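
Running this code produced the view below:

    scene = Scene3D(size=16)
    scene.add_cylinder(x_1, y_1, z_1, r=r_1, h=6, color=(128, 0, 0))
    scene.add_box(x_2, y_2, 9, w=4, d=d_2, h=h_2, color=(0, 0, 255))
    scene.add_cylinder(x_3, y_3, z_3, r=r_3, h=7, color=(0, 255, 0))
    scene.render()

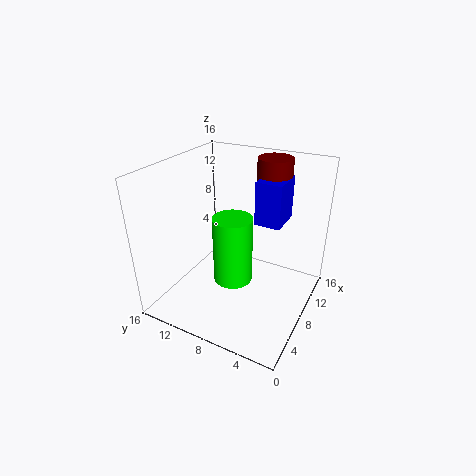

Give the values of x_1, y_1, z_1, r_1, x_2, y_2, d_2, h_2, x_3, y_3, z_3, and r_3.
x_1 = 13
y_1 = 6
z_1 = 10
r_1 = 2
x_2 = 10
y_2 = 4
d_2 = 3
h_2 = 5
x_3 = 5
y_3 = 7
z_3 = 5
r_3 = 2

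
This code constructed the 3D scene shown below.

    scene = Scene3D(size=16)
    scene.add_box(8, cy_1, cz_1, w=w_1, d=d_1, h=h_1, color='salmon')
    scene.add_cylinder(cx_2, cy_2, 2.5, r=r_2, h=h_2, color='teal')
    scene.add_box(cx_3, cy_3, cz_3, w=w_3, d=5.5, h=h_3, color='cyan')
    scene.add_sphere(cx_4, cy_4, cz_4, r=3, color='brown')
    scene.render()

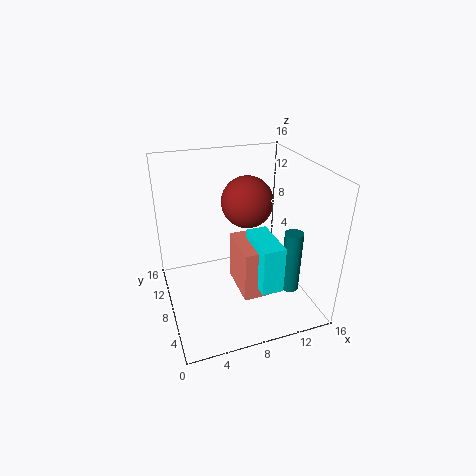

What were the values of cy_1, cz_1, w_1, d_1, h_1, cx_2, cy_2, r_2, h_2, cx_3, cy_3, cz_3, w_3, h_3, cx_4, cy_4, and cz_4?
cy_1 = 5.5, cz_1 = 1, w_1 = 3, d_1 = 5.5, h_1 = 6, cx_2 = 13, cy_2 = 4.5, r_2 = 1, h_2 = 7, cx_3 = 9.5, cy_3 = 4, cz_3 = 2.5, w_3 = 2.5, h_3 = 5.5, cx_4 = 10, cy_4 = 10.5, cz_4 = 11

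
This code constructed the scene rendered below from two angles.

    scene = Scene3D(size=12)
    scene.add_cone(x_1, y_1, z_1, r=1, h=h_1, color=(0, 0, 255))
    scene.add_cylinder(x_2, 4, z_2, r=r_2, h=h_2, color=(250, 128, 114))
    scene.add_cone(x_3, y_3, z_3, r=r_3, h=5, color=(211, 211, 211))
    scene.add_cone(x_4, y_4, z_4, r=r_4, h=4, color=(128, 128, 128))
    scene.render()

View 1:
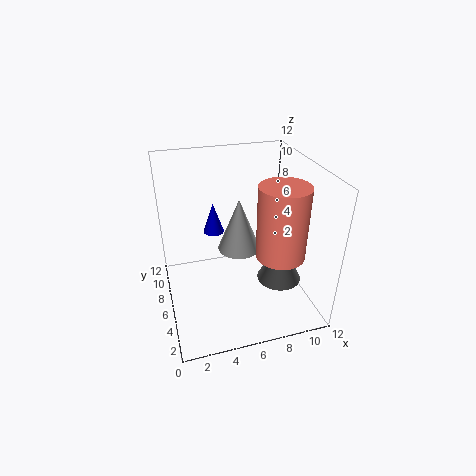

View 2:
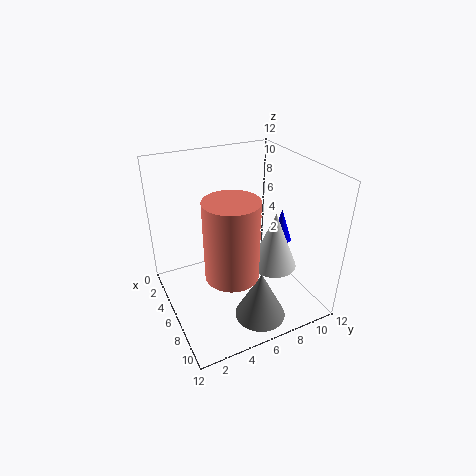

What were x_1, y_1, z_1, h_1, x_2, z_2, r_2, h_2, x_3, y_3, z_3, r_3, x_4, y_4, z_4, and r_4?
x_1 = 5; y_1 = 11; z_1 = 4; h_1 = 3; x_2 = 9; z_2 = 5; r_2 = 2; h_2 = 6; x_3 = 7; y_3 = 9; z_3 = 3; r_3 = 2; x_4 = 10; y_4 = 6; z_4 = 1; r_4 = 2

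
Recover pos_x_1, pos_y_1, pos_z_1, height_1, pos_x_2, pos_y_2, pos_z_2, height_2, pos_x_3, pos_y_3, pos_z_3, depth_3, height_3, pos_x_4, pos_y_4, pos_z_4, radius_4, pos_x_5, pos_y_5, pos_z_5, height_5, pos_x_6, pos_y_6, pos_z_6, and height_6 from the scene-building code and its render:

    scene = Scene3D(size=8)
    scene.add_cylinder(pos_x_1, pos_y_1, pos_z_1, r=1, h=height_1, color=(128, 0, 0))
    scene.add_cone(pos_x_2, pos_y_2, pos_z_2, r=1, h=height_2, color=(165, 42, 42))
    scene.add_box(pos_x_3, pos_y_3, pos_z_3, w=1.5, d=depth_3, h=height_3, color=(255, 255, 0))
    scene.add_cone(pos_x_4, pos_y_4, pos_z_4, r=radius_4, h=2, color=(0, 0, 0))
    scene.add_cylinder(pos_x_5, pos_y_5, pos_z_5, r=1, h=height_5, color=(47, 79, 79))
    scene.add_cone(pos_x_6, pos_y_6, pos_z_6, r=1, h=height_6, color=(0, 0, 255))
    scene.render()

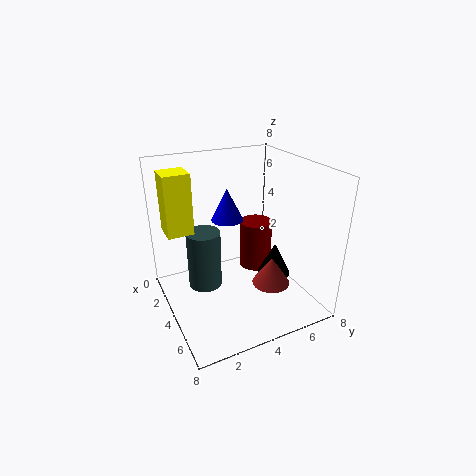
pos_x_1 = 2.5; pos_y_1 = 6; pos_z_1 = 1; height_1 = 3; pos_x_2 = 6; pos_y_2 = 5; pos_z_2 = 2; height_2 = 1.5; pos_x_3 = 1; pos_y_3 = 0.5; pos_z_3 = 4; depth_3 = 1.5; height_3 = 3.5; pos_x_4 = 4; pos_y_4 = 6.5; pos_z_4 = 1; radius_4 = 1; pos_x_5 = 2.5; pos_y_5 = 2.5; pos_z_5 = 0.5; height_5 = 3.5; pos_x_6 = 1.5; pos_y_6 = 4.5; pos_z_6 = 4; height_6 = 2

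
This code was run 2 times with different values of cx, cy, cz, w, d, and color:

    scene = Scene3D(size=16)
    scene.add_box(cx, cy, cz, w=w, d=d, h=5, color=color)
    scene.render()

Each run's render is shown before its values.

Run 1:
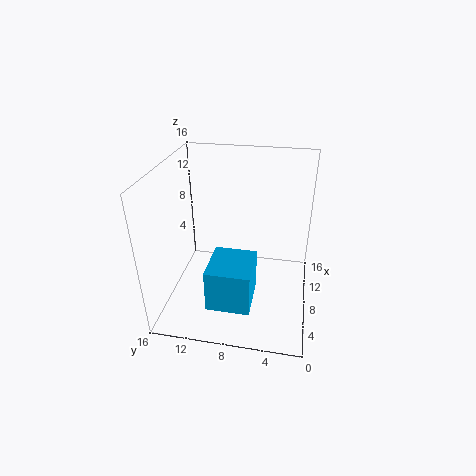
cx = 4
cy = 6
cz = 0.5
w = 5.5
d = 5
color = 'deepskyblue'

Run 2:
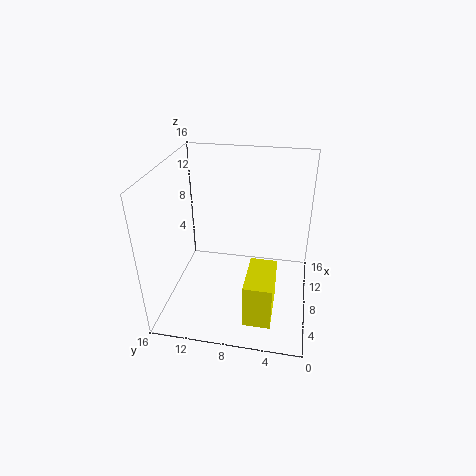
cx = 2.5
cy = 3.5
cz = 0.5
w = 5.5
d = 3
color = 'yellow'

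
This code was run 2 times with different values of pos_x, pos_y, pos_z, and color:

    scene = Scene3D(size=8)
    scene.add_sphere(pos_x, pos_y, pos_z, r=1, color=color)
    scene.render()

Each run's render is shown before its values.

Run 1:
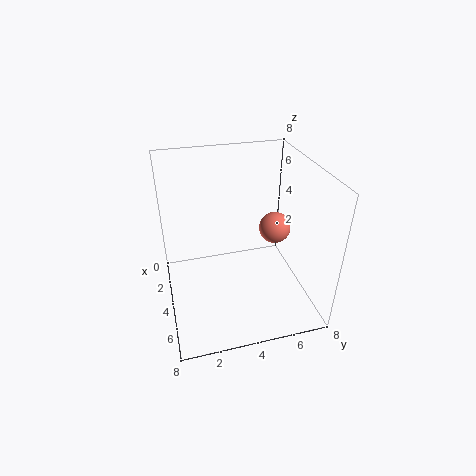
pos_x = 2; pos_y = 7; pos_z = 3; color = 'salmon'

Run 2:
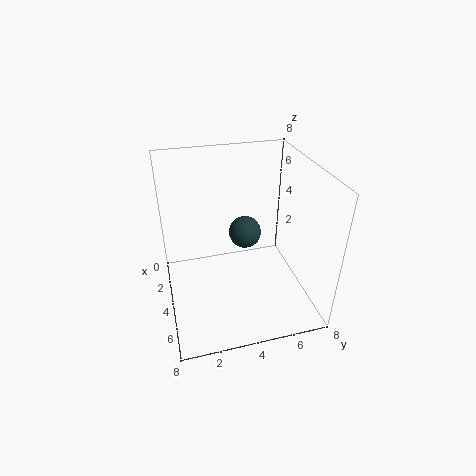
pos_x = 2; pos_y = 5; pos_z = 3; color = 'darkslategray'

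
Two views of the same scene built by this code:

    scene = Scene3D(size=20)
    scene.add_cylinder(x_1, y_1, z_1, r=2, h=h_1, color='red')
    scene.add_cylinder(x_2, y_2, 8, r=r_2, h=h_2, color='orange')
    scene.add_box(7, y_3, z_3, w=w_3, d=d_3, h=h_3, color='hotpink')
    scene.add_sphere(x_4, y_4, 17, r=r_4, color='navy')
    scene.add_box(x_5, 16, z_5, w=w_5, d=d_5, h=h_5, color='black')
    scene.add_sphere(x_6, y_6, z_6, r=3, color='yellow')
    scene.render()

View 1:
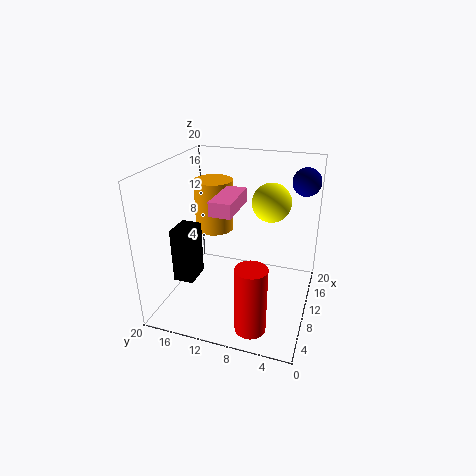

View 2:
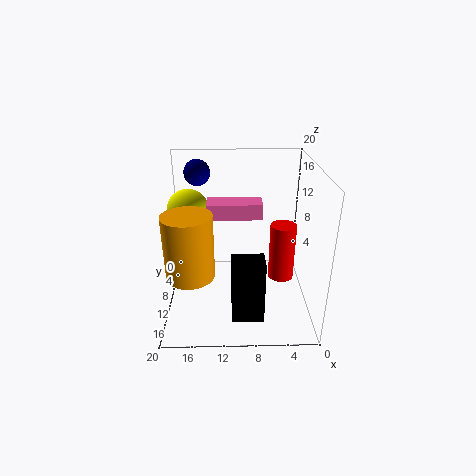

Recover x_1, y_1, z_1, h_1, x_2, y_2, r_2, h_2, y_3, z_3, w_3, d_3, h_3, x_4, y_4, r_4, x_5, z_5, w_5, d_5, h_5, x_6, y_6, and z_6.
x_1 = 3; y_1 = 6; z_1 = 1; h_1 = 9; x_2 = 16; y_2 = 16; r_2 = 3; h_2 = 8; y_3 = 10; z_3 = 14; w_3 = 7; d_3 = 3; h_3 = 2; x_4 = 16; y_4 = 2; r_4 = 2; x_5 = 7; z_5 = 3; w_5 = 4; d_5 = 3; h_5 = 8; x_6 = 17; y_6 = 7; z_6 = 13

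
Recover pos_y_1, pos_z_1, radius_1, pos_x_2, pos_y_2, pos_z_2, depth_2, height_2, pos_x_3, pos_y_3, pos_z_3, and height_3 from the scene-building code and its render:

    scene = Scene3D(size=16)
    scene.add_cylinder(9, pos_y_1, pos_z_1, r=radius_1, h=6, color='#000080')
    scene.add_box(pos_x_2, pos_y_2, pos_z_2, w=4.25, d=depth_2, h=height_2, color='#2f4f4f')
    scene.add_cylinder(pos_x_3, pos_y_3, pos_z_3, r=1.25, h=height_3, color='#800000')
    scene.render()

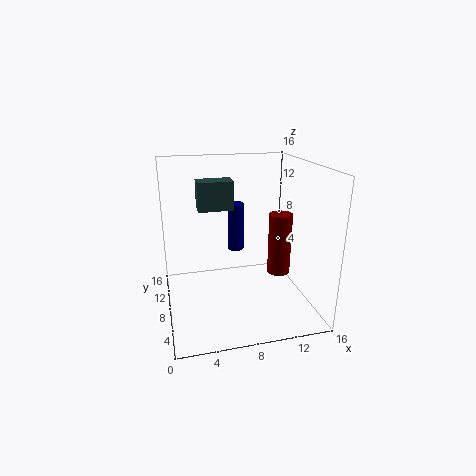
pos_y_1 = 13, pos_z_1 = 4.5, radius_1 = 1, pos_x_2 = 4.25, pos_y_2 = 11.75, pos_z_2 = 10, depth_2 = 2.5, height_2 = 3.5, pos_x_3 = 12.25, pos_y_3 = 6.25, pos_z_3 = 4.25, height_3 = 6.75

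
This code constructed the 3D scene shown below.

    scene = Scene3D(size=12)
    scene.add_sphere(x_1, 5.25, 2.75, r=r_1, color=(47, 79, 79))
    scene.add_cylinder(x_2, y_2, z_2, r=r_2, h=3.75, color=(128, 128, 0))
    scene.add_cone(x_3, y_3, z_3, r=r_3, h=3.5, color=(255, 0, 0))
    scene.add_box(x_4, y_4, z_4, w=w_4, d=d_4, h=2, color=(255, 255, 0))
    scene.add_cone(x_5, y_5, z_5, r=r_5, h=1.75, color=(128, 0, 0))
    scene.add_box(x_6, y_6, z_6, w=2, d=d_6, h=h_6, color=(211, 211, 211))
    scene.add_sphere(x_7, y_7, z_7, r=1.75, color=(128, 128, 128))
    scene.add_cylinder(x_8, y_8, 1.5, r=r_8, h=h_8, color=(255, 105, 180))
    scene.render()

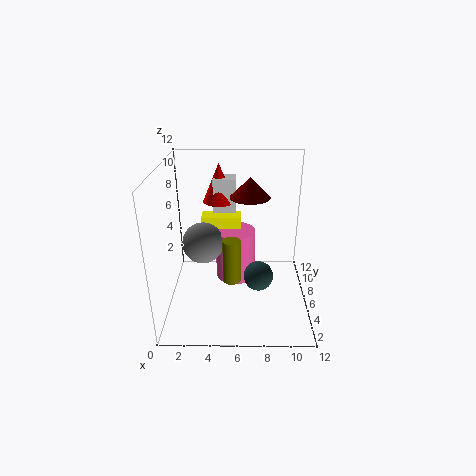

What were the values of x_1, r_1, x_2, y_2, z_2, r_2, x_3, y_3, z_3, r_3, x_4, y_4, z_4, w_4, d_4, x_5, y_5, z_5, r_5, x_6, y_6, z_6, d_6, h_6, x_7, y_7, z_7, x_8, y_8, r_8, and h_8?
x_1 = 7.75, r_1 = 1.25, x_2 = 5.5, y_2 = 5, z_2 = 2.5, r_2 = 0.75, x_3 = 4.25, y_3 = 10, z_3 = 7.75, r_3 = 1.5, x_4 = 2.75, y_4 = 7.75, z_4 = 5, w_4 = 3.5, d_4 = 1.75, x_5 = 7, y_5 = 8.25, z_5 = 8.75, r_5 = 1.75, x_6 = 3.75, y_6 = 9, z_6 = 4.75, d_6 = 2, h_6 = 5.25, x_7 = 3, y_7 = 6.5, z_7 = 5.25, x_8 = 5.75, y_8 = 7.5, r_8 = 1.75, h_8 = 4.5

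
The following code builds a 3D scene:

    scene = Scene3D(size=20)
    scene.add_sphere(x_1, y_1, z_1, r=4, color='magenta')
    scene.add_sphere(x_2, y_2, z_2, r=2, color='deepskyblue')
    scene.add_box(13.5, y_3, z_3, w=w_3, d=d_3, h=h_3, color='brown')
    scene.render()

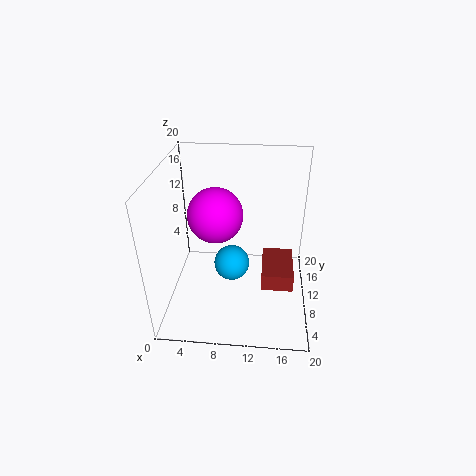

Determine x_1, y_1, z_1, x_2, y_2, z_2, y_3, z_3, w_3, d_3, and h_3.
x_1 = 6.5; y_1 = 12.5; z_1 = 12; x_2 = 10; y_2 = 2.5; z_2 = 11.5; y_3 = 7.5; z_3 = 3; w_3 = 4.5; d_3 = 7; h_3 = 2.5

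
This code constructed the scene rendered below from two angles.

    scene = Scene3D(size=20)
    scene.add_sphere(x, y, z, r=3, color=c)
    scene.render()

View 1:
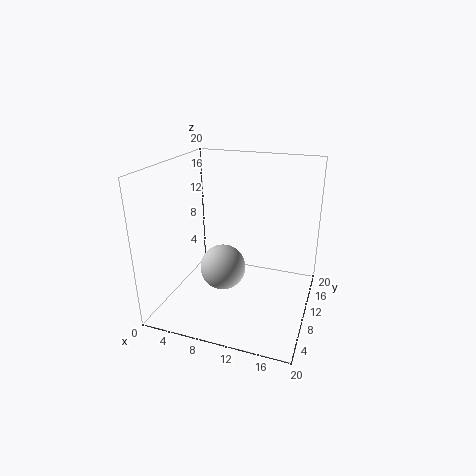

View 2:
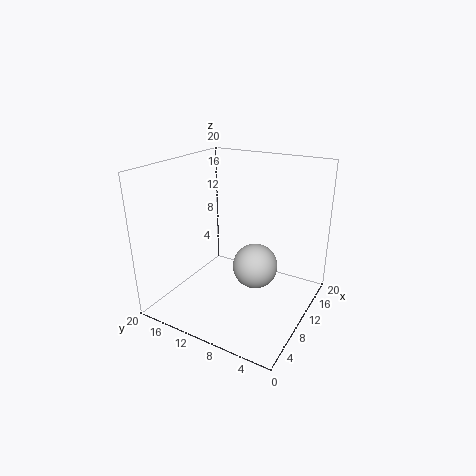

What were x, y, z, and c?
x = 9, y = 6.75, z = 7, c = 'lightgray'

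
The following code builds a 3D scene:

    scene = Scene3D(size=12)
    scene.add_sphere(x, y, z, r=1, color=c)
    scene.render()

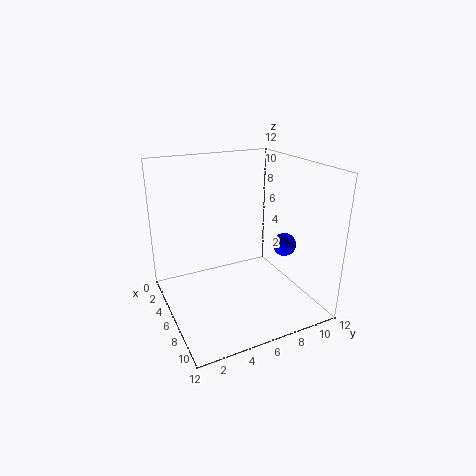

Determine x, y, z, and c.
x = 7, y = 10, z = 5, c = 'blue'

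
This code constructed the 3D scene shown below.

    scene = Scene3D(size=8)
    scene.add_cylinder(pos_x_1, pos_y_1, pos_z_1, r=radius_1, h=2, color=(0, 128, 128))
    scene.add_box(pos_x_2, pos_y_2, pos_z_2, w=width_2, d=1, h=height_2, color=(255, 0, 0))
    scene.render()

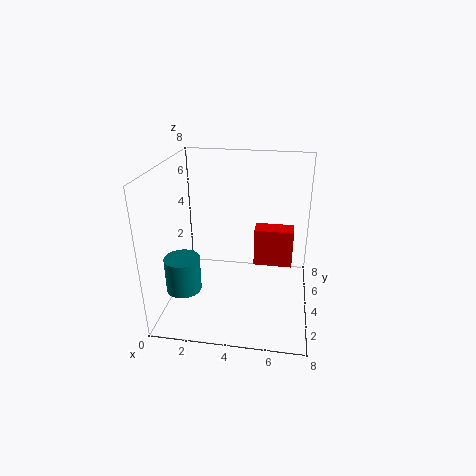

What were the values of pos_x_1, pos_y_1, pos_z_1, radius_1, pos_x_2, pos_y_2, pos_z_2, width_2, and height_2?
pos_x_1 = 1
pos_y_1 = 3
pos_z_1 = 1
radius_1 = 1
pos_x_2 = 5
pos_y_2 = 3
pos_z_2 = 3
width_2 = 2
height_2 = 2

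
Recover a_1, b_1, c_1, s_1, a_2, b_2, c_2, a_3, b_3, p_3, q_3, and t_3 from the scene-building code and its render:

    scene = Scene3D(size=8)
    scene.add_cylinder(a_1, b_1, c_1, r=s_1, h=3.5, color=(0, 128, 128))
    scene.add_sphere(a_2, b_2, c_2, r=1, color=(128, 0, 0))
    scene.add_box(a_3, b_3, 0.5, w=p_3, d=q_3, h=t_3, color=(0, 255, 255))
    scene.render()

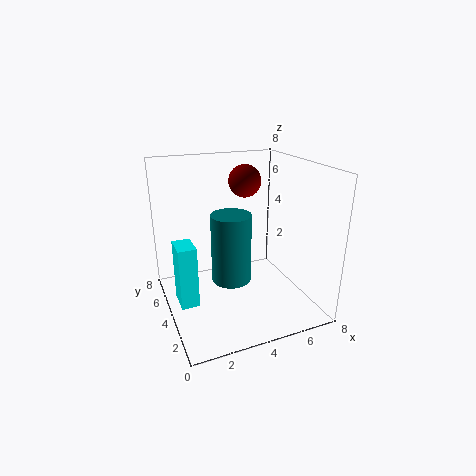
a_1 = 3
b_1 = 2.5
c_1 = 2.5
s_1 = 1
a_2 = 5.5
b_2 = 6.5
c_2 = 6.5
a_3 = 0.5
b_3 = 3.5
p_3 = 1
q_3 = 1.5
t_3 = 3.5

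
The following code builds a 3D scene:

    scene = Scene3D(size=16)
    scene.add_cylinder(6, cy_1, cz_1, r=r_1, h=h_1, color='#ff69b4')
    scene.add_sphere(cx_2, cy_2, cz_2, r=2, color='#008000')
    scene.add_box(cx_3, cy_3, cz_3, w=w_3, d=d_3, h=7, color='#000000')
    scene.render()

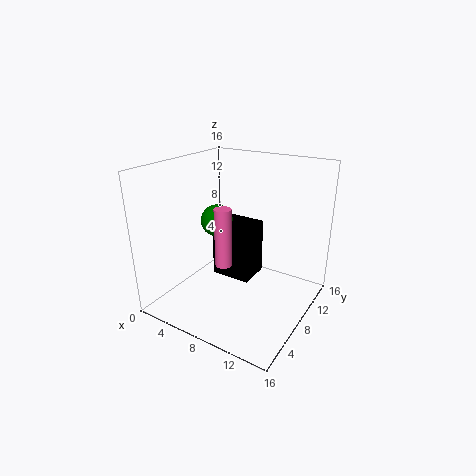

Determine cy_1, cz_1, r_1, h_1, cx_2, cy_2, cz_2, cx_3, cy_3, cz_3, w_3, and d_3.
cy_1 = 8; cz_1 = 4; r_1 = 1; h_1 = 7; cx_2 = 3; cy_2 = 11; cz_2 = 8; cx_3 = 3; cy_3 = 10; cz_3 = 1; w_3 = 5; d_3 = 4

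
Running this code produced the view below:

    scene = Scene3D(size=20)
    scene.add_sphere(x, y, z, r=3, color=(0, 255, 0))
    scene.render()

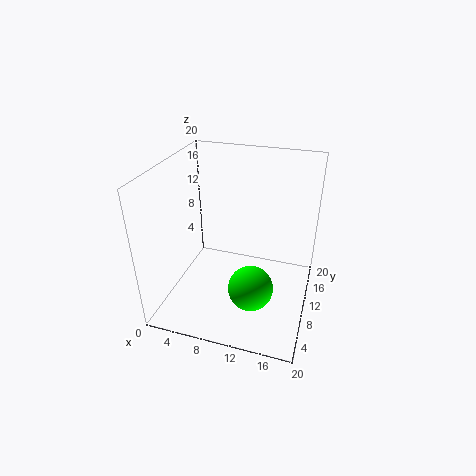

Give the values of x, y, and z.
x = 13; y = 6; z = 5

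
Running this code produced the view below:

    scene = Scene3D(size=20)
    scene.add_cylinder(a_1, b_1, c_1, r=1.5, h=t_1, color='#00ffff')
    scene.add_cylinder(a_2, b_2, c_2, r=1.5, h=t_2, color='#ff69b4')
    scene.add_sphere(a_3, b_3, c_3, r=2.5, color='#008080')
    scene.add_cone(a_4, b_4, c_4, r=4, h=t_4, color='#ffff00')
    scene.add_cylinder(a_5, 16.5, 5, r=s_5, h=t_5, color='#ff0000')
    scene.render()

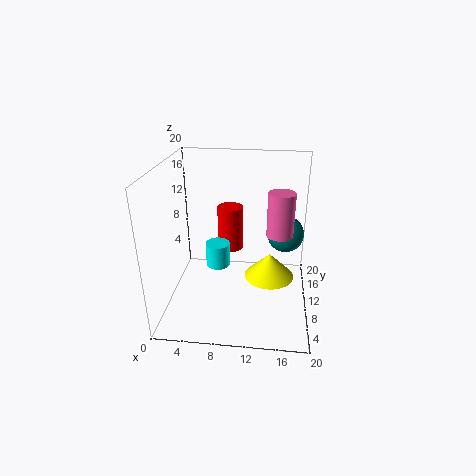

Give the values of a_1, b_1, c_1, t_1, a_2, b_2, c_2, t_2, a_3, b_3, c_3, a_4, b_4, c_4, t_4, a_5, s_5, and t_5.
a_1 = 8
b_1 = 5.5
c_1 = 8.5
t_1 = 3
a_2 = 15.5
b_2 = 3.5
c_2 = 14
t_2 = 5
a_3 = 16.5
b_3 = 11
c_3 = 10.5
a_4 = 14.5
b_4 = 15.5
c_4 = 0.5
t_4 = 4
a_5 = 8
s_5 = 2
t_5 = 7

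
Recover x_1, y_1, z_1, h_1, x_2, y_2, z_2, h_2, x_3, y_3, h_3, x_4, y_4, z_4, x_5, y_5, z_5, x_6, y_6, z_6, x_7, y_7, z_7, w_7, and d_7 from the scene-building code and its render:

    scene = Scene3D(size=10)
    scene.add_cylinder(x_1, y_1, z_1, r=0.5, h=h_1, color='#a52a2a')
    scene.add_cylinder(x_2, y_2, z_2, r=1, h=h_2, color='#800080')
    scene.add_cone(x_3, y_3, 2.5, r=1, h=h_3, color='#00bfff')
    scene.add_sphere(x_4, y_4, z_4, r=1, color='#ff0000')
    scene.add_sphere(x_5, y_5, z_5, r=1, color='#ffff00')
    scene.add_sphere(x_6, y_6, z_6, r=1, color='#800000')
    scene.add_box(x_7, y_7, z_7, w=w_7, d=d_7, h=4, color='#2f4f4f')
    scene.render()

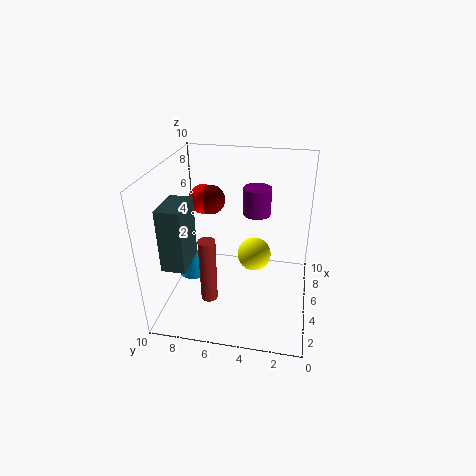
x_1 = 1; y_1 = 6; z_1 = 3; h_1 = 4; x_2 = 7; y_2 = 4; z_2 = 6; h_2 = 2; x_3 = 4; y_3 = 8; h_3 = 2.5; x_4 = 5.5; y_4 = 7.5; z_4 = 7.5; x_5 = 2.5; y_5 = 3.5; z_5 = 5.5; x_6 = 5.5; y_6 = 7; z_6 = 7.5; x_7 = 1; y_7 = 7.5; z_7 = 4.5; w_7 = 2.5; d_7 = 1.5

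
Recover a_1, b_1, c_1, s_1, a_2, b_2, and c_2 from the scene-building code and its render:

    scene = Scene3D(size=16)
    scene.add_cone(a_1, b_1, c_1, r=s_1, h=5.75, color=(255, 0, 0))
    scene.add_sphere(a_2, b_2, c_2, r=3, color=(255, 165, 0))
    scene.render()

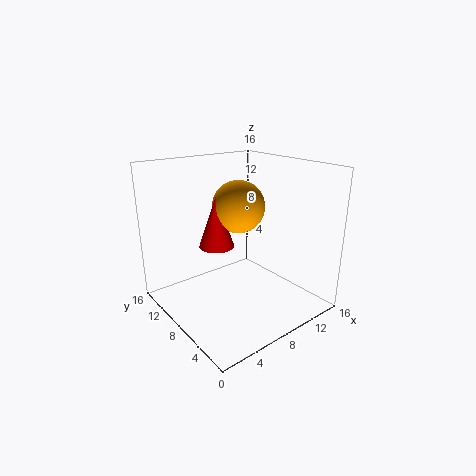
a_1 = 6.5, b_1 = 10, c_1 = 6.75, s_1 = 2, a_2 = 9.25, b_2 = 9.5, c_2 = 11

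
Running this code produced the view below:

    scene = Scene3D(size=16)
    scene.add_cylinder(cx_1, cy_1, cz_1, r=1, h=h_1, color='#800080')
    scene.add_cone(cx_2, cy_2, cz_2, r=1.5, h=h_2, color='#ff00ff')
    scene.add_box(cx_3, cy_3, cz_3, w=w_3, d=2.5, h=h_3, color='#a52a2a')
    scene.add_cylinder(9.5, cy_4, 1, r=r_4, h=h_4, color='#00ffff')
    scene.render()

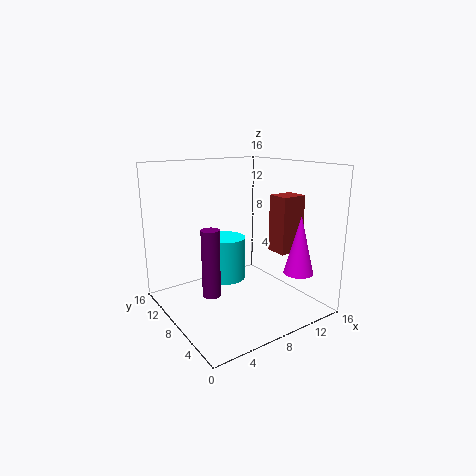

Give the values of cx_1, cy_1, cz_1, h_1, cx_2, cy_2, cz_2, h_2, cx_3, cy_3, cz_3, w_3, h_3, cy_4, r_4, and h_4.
cx_1 = 4.5
cy_1 = 8
cz_1 = 2
h_1 = 7.5
cx_2 = 11
cy_2 = 1.5
cz_2 = 5.5
h_2 = 6
cx_3 = 12
cy_3 = 5
cz_3 = 6
w_3 = 3
h_3 = 6.5
cy_4 = 13
r_4 = 2.5
h_4 = 5.5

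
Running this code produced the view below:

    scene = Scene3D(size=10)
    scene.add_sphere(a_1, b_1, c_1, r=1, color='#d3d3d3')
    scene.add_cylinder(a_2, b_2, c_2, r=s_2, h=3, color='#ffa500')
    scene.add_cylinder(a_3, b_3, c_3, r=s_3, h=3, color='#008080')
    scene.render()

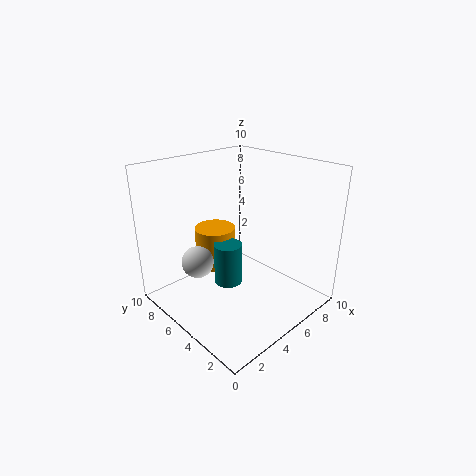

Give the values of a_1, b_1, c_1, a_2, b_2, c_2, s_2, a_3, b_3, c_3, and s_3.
a_1 = 1.5; b_1 = 5; c_1 = 4.5; a_2 = 5; b_2 = 7.5; c_2 = 2; s_2 = 1.5; a_3 = 4.5; b_3 = 5.5; c_3 = 1.5; s_3 = 1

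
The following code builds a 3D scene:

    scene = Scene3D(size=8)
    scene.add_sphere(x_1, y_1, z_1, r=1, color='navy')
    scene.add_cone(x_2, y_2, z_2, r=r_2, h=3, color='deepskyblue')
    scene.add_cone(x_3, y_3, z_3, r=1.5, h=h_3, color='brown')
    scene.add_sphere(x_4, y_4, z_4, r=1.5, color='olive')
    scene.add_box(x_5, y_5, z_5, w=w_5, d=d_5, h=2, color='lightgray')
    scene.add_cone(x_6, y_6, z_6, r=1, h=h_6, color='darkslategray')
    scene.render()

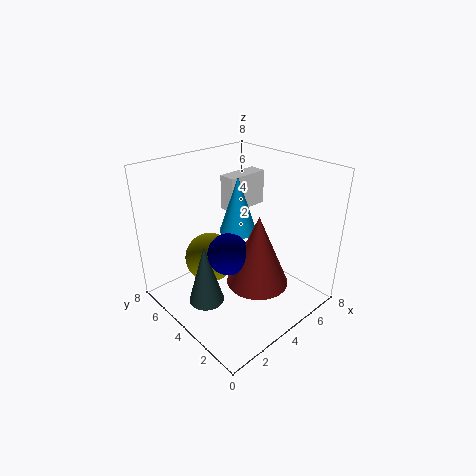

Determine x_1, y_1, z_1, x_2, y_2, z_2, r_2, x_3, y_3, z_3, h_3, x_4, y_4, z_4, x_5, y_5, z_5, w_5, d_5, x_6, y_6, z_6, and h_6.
x_1 = 2; y_1 = 2.5; z_1 = 4.5; x_2 = 4; y_2 = 4; z_2 = 4.5; r_2 = 1; x_3 = 3; y_3 = 1.5; z_3 = 3; h_3 = 3.5; x_4 = 3.5; y_4 = 6; z_4 = 2; x_5 = 4.5; y_5 = 5; z_5 = 5; w_5 = 2.5; d_5 = 1; x_6 = 2; y_6 = 4.5; z_6 = 0.5; h_6 = 3.5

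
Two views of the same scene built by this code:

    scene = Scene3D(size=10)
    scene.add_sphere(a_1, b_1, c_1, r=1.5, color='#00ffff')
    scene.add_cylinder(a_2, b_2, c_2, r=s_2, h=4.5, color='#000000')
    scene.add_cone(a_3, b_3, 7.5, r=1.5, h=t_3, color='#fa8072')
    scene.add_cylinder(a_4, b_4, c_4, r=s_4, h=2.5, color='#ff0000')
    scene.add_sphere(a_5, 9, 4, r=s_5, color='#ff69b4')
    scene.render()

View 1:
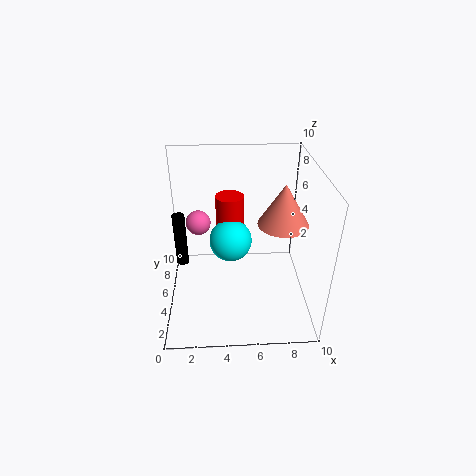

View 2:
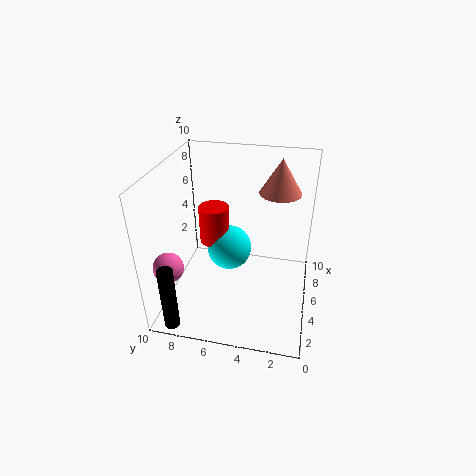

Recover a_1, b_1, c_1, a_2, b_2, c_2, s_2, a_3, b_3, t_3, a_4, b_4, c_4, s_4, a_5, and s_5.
a_1 = 4.5, b_1 = 5.5, c_1 = 4.5, a_2 = 0.5, b_2 = 8.5, c_2 = 0.5, s_2 = 0.5, a_3 = 7.5, b_3 = 2.5, t_3 = 2.5, a_4 = 4.5, b_4 = 6.5, c_4 = 5, s_4 = 1, a_5 = 2, s_5 = 1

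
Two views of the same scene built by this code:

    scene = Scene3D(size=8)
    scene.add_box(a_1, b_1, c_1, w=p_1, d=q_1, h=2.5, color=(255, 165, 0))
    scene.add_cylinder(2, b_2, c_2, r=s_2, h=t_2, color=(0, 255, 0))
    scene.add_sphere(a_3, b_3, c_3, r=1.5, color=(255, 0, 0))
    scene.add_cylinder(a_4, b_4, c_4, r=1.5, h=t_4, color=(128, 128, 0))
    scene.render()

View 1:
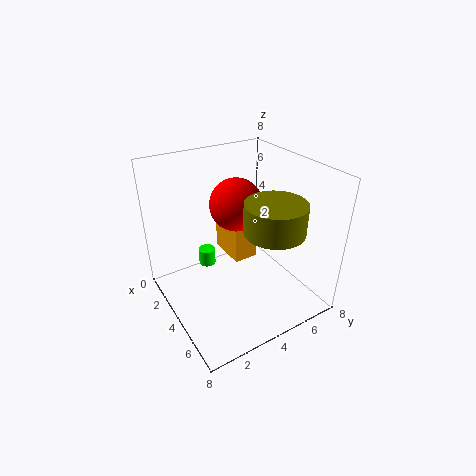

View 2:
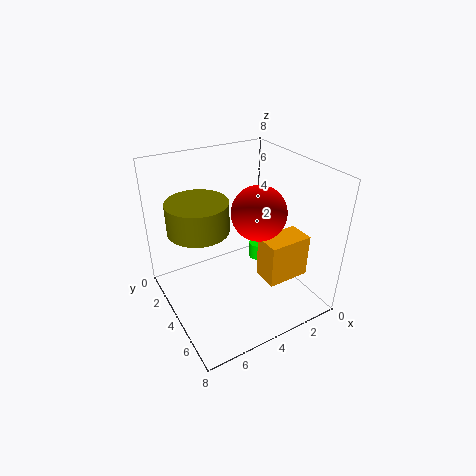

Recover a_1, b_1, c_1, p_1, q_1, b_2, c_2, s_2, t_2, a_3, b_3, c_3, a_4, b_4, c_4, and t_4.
a_1 = 0.5, b_1 = 4.5, c_1 = 1.5, p_1 = 2.5, q_1 = 1.5, b_2 = 3, c_2 = 1.5, s_2 = 0.5, t_2 = 1, a_3 = 3, b_3 = 4.5, c_3 = 5.5, a_4 = 6.5, b_4 = 4.5, c_4 = 5.5, t_4 = 1.5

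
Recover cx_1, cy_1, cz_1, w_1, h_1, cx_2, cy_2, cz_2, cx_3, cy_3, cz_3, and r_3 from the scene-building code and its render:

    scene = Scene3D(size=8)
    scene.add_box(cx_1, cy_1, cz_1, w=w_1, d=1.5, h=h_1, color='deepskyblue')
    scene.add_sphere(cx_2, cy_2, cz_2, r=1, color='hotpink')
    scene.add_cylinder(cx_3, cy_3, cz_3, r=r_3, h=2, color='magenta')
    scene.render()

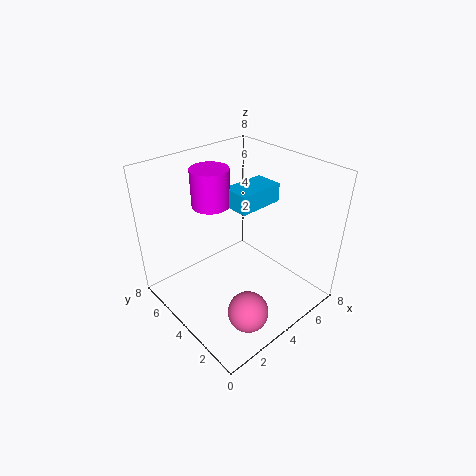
cx_1 = 3.5; cy_1 = 3; cz_1 = 6; w_1 = 2.5; h_1 = 1; cx_2 = 2; cy_2 = 1; cz_2 = 2; cx_3 = 3; cy_3 = 5; cz_3 = 6; r_3 = 1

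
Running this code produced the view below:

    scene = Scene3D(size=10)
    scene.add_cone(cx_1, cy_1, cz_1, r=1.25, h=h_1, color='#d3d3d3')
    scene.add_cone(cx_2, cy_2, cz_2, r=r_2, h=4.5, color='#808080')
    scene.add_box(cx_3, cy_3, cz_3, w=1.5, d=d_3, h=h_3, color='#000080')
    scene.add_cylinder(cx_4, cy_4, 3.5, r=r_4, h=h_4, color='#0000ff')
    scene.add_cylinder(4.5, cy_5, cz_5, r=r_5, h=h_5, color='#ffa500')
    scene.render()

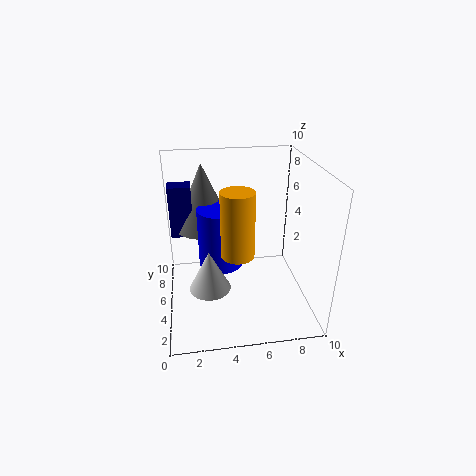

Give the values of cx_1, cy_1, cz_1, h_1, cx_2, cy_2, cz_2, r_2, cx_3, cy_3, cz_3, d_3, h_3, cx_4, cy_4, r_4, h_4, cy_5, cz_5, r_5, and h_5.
cx_1 = 2.75
cy_1 = 1.75
cz_1 = 3.5
h_1 = 2.5
cx_2 = 2.75
cy_2 = 6.25
cz_2 = 5.5
r_2 = 2
cx_3 = 0.5
cy_3 = 5.25
cz_3 = 5.25
d_3 = 1.25
h_3 = 3.5
cx_4 = 3.75
cy_4 = 4.5
r_4 = 1.5
h_4 = 4
cy_5 = 2
cz_5 = 5.5
r_5 = 1
h_5 = 4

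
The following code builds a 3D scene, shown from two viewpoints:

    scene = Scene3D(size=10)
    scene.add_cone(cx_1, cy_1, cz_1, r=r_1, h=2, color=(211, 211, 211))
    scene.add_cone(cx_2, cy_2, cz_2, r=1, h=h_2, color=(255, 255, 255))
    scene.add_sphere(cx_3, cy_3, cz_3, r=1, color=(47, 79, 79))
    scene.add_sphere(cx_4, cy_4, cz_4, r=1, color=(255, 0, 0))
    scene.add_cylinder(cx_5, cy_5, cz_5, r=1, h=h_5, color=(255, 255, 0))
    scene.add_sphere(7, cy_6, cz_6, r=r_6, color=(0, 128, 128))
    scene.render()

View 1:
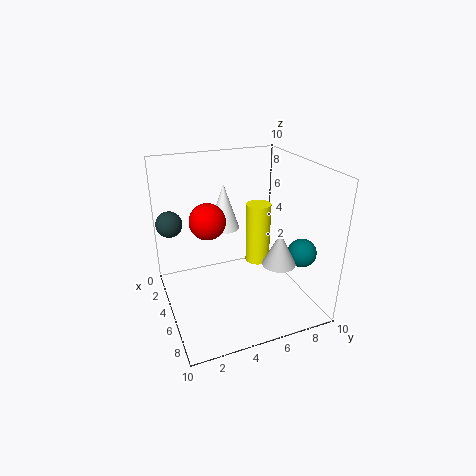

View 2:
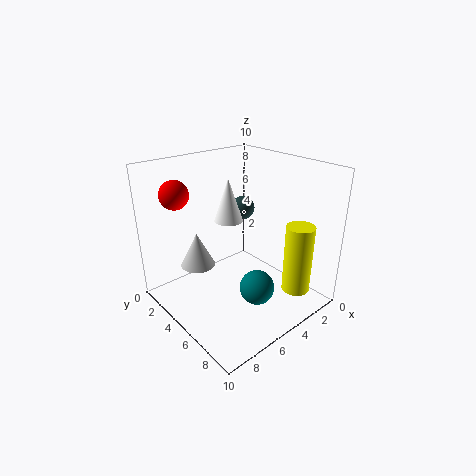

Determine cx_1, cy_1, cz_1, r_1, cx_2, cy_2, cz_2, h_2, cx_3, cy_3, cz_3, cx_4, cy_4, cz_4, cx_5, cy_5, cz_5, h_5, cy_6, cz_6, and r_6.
cx_1 = 9; cy_1 = 6; cz_1 = 5; r_1 = 1; cx_2 = 5; cy_2 = 4; cz_2 = 6; h_2 = 3; cx_3 = 1; cy_3 = 1; cz_3 = 5; cx_4 = 8; cy_4 = 2; cz_4 = 8; cx_5 = 2; cy_5 = 8; cz_5 = 1; h_5 = 5; cy_6 = 9; cz_6 = 4; r_6 = 1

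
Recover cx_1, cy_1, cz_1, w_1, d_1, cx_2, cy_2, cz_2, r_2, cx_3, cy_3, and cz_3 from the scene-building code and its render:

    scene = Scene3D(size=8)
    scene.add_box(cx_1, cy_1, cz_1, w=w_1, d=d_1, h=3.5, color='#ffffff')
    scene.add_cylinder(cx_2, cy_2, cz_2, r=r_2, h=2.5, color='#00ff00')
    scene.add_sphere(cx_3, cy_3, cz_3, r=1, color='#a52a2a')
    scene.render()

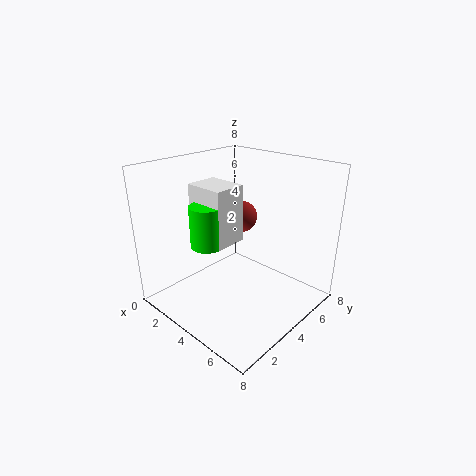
cx_1 = 0.5
cy_1 = 3.5
cz_1 = 3
w_1 = 2.5
d_1 = 2
cx_2 = 2
cy_2 = 3.5
cz_2 = 3
r_2 = 1
cx_3 = 2
cy_3 = 6.5
cz_3 = 4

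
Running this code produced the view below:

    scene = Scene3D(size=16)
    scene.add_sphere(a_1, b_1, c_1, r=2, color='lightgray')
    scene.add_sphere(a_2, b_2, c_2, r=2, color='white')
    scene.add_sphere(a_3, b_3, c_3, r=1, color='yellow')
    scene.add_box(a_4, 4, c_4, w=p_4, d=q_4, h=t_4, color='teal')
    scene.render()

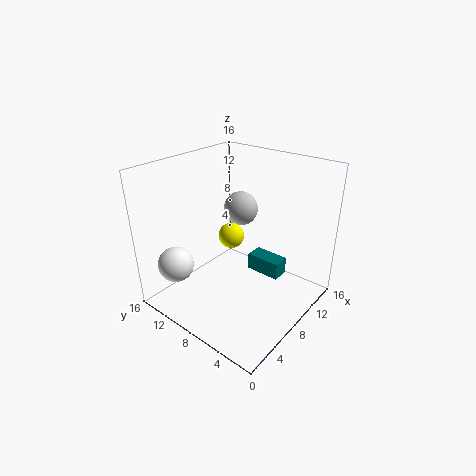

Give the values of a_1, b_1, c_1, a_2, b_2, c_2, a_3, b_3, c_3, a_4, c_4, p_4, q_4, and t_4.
a_1 = 11
b_1 = 10
c_1 = 10
a_2 = 3
b_2 = 13
c_2 = 5
a_3 = 1
b_3 = 3
c_3 = 13
a_4 = 10
c_4 = 3
p_4 = 2
q_4 = 4
t_4 = 2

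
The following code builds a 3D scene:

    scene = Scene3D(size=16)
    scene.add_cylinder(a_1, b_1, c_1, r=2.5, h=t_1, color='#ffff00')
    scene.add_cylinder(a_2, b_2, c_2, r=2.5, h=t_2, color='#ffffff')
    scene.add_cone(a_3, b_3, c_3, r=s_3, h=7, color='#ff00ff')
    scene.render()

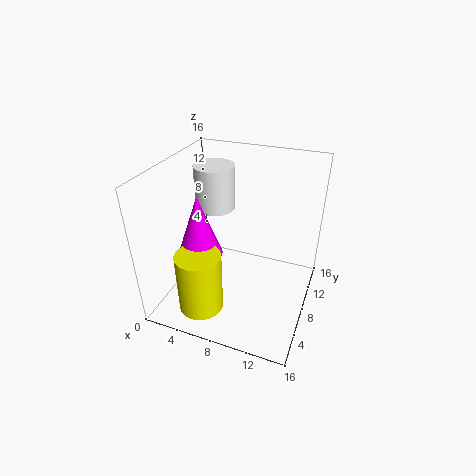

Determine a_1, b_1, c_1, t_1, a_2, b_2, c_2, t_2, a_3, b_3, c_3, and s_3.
a_1 = 5; b_1 = 4; c_1 = 0.5; t_1 = 7; a_2 = 3; b_2 = 13; c_2 = 8.5; t_2 = 5.5; a_3 = 4; b_3 = 6.5; c_3 = 6; s_3 = 2.5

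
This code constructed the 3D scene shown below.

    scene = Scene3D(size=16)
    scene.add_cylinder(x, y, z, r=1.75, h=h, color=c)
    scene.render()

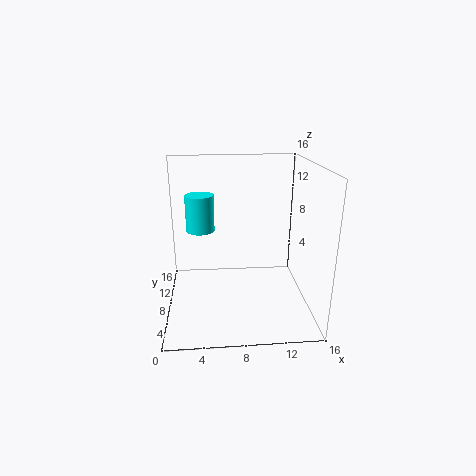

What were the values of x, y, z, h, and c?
x = 3.75
y = 12.75
z = 7.25
h = 4.5
c = 'cyan'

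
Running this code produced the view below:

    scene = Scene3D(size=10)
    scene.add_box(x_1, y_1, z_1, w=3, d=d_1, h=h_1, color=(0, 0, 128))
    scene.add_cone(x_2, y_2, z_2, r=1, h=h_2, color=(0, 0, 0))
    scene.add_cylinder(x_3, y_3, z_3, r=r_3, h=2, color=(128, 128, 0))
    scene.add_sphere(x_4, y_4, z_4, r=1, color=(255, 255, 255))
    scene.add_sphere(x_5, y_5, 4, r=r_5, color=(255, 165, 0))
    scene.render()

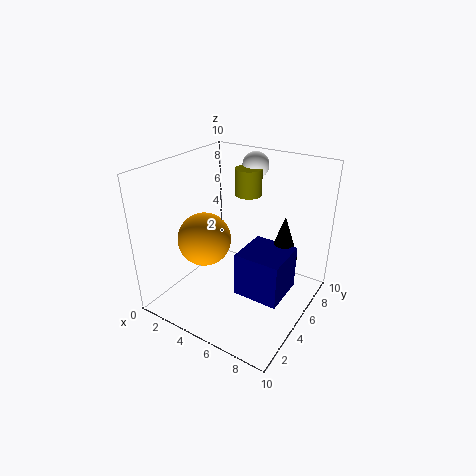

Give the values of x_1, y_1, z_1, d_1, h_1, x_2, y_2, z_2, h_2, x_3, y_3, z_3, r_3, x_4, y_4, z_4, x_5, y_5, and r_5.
x_1 = 6, y_1 = 3, z_1 = 2, d_1 = 3, h_1 = 3, x_2 = 8, y_2 = 6, z_2 = 4, h_2 = 3, x_3 = 4, y_3 = 8, z_3 = 7, r_3 = 1, x_4 = 4, y_4 = 9, z_4 = 9, x_5 = 2, y_5 = 5, r_5 = 2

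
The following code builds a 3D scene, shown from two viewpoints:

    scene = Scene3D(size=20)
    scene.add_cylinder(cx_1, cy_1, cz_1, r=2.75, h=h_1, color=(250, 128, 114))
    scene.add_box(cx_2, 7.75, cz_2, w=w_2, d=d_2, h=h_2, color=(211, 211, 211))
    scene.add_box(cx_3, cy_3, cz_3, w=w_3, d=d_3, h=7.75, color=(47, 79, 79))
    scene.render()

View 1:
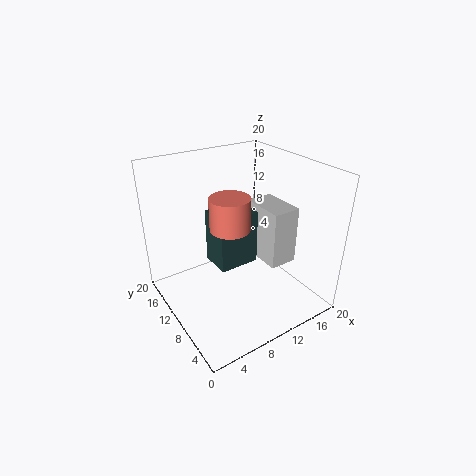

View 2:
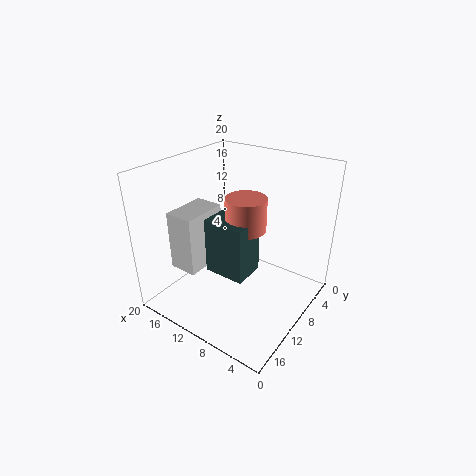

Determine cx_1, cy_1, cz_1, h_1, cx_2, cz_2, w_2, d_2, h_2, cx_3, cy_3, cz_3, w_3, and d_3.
cx_1 = 8.75, cy_1 = 10, cz_1 = 11.75, h_1 = 4.5, cx_2 = 14.75, cz_2 = 4.25, w_2 = 4.25, d_2 = 6.75, h_2 = 8.75, cx_3 = 7, cy_3 = 9.25, cz_3 = 5.75, w_3 = 5.75, d_3 = 4.5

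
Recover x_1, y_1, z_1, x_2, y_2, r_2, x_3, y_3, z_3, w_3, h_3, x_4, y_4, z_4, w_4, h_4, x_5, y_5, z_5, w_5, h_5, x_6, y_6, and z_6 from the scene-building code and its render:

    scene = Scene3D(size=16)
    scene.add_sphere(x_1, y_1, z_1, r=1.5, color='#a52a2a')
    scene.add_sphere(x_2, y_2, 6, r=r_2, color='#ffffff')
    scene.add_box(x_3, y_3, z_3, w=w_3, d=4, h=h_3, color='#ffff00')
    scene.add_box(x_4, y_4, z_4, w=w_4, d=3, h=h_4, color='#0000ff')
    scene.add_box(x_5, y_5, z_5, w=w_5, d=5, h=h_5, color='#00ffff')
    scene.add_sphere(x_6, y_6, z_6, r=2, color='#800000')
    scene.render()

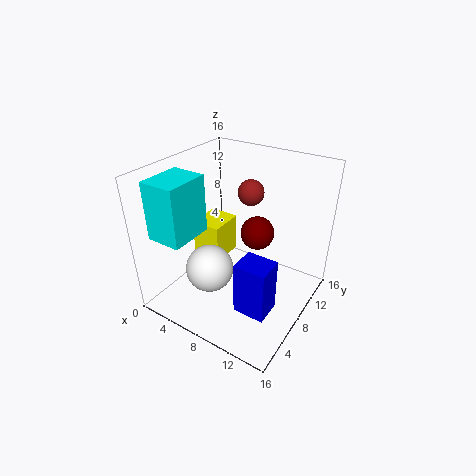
x_1 = 7.5; y_1 = 11.5; z_1 = 12; x_2 = 7; y_2 = 4; r_2 = 2.5; x_3 = 2; y_3 = 7.5; z_3 = 4; w_3 = 3.5; h_3 = 4.5; x_4 = 10; y_4 = 4; z_4 = 1.5; w_4 = 3.5; h_4 = 6; x_5 = 0.5; y_5 = 2; z_5 = 8.5; w_5 = 4; h_5 = 6.5; x_6 = 8.5; y_6 = 11.5; z_6 = 7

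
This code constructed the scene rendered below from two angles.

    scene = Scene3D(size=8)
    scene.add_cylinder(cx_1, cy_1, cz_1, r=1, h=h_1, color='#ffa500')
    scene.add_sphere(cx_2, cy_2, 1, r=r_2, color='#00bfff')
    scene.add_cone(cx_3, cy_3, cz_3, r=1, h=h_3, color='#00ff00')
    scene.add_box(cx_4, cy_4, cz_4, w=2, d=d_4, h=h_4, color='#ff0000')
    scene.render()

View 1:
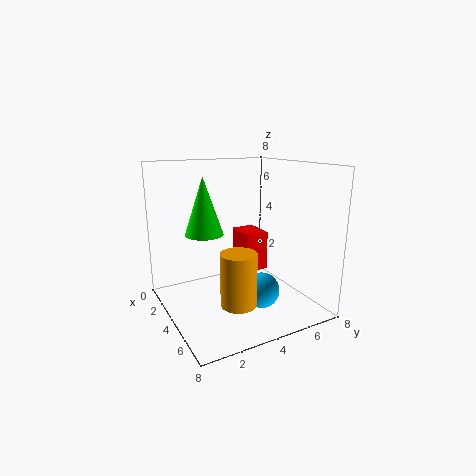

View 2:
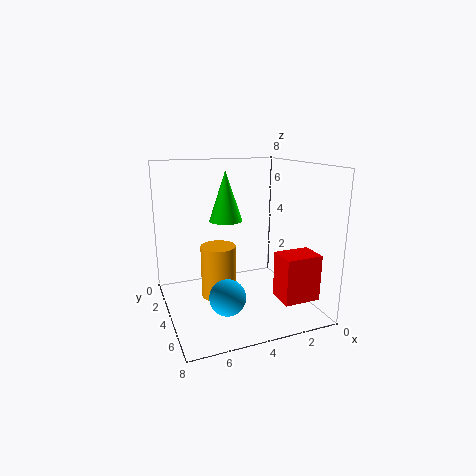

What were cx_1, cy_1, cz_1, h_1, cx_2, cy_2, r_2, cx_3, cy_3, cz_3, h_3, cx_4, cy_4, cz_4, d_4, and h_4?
cx_1 = 5; cy_1 = 3.5; cz_1 = 0.5; h_1 = 3; cx_2 = 5; cy_2 = 5; r_2 = 1; cx_3 = 4; cy_3 = 2; cz_3 = 4.5; h_3 = 3; cx_4 = 0.5; cy_4 = 5.5; cz_4 = 1; d_4 = 1.5; h_4 = 2.5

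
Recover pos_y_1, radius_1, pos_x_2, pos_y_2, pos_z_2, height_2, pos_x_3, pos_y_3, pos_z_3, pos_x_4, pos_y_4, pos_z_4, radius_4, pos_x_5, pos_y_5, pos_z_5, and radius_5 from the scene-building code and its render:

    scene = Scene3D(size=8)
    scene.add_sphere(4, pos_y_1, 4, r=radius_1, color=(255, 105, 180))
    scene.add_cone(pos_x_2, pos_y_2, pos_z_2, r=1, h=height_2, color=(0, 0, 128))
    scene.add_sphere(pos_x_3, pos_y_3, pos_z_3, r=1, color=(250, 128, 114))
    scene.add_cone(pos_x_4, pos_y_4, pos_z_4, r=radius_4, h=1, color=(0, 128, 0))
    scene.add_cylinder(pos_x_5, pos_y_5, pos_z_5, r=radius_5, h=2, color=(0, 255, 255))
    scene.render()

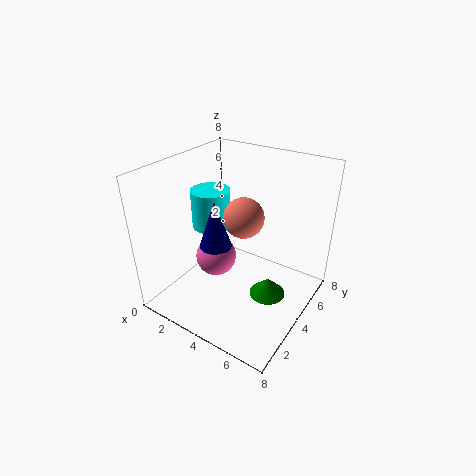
pos_y_1 = 2, radius_1 = 1, pos_x_2 = 4, pos_y_2 = 2, pos_z_2 = 4, height_2 = 3, pos_x_3 = 5, pos_y_3 = 3, pos_z_3 = 6, pos_x_4 = 6, pos_y_4 = 4, pos_z_4 = 1, radius_4 = 1, pos_x_5 = 3, pos_y_5 = 3, pos_z_5 = 5, radius_5 = 1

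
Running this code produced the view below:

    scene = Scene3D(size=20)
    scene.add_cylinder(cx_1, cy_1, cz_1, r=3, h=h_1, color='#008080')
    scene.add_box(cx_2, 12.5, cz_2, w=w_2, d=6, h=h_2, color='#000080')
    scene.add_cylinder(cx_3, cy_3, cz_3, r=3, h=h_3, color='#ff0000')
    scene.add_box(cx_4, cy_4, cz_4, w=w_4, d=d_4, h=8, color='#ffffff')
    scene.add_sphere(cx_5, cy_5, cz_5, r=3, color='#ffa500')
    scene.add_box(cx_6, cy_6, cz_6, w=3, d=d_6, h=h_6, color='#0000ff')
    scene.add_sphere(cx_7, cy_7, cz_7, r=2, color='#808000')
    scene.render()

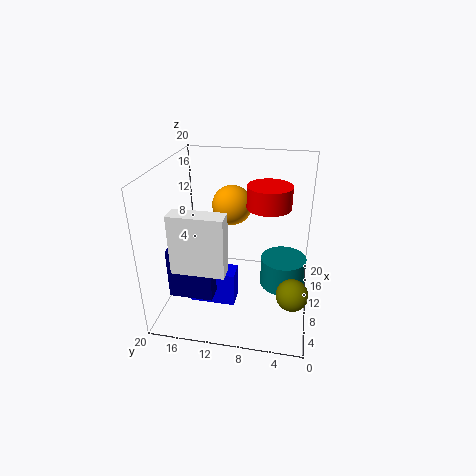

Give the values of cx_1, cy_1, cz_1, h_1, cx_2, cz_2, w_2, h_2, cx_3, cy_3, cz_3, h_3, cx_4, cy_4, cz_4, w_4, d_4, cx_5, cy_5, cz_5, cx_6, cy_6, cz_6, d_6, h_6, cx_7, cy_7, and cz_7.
cx_1 = 8.5, cy_1 = 3.5, cz_1 = 4.5, h_1 = 4, cx_2 = 4.5, cz_2 = 3, w_2 = 2.5, h_2 = 7, cx_3 = 11, cy_3 = 6, cz_3 = 14.5, h_3 = 3, cx_4 = 3.5, cy_4 = 10.5, cz_4 = 7.5, w_4 = 2.5, d_4 = 7, cx_5 = 15.5, cy_5 = 12, cz_5 = 12.5, cx_6 = 7, cy_6 = 10, cz_6 = 0.5, d_6 = 6.5, h_6 = 5, cx_7 = 4, cy_7 = 2, cz_7 = 6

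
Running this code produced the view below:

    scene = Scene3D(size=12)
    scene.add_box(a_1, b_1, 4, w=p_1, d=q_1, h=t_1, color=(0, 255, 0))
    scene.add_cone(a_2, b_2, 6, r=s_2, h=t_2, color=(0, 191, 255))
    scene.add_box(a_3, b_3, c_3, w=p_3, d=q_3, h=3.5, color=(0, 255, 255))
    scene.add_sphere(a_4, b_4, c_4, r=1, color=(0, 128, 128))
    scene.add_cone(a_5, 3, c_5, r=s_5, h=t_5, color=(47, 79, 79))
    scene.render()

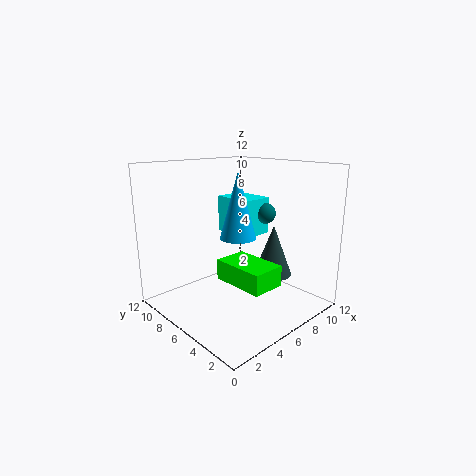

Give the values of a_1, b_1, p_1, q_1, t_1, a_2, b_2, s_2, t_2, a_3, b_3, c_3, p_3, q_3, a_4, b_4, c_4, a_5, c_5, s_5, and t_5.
a_1 = 2.5; b_1 = 0.5; p_1 = 2.5; q_1 = 4; t_1 = 1.5; a_2 = 6; b_2 = 6; s_2 = 1.5; t_2 = 5.5; a_3 = 8.5; b_3 = 7.5; c_3 = 5; p_3 = 3; q_3 = 4; a_4 = 11; b_4 = 7.5; c_4 = 7; a_5 = 7; c_5 = 3.5; s_5 = 1.5; t_5 = 4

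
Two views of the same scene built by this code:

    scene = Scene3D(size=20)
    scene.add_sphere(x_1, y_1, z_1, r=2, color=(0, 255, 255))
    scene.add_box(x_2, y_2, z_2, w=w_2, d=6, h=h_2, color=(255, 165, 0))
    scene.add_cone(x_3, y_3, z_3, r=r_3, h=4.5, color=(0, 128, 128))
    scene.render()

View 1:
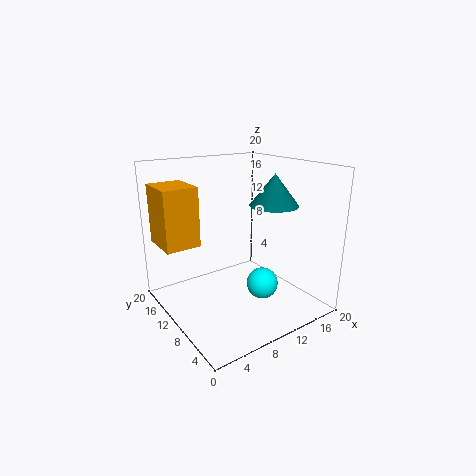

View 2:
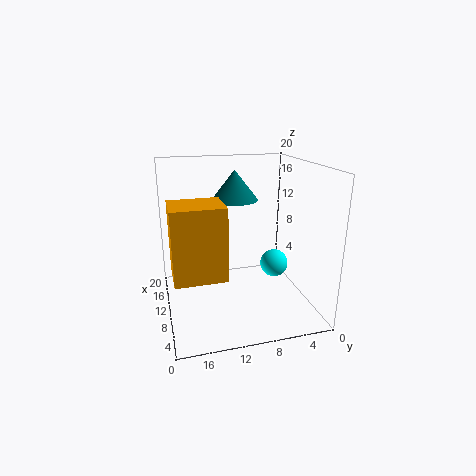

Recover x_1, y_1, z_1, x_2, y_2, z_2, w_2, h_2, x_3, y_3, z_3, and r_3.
x_1 = 10
y_1 = 4.5
z_1 = 5.5
x_2 = 1
y_2 = 13.5
z_2 = 8.5
w_2 = 5
h_2 = 8.5
x_3 = 15.5
y_3 = 9
z_3 = 14
r_3 = 3.5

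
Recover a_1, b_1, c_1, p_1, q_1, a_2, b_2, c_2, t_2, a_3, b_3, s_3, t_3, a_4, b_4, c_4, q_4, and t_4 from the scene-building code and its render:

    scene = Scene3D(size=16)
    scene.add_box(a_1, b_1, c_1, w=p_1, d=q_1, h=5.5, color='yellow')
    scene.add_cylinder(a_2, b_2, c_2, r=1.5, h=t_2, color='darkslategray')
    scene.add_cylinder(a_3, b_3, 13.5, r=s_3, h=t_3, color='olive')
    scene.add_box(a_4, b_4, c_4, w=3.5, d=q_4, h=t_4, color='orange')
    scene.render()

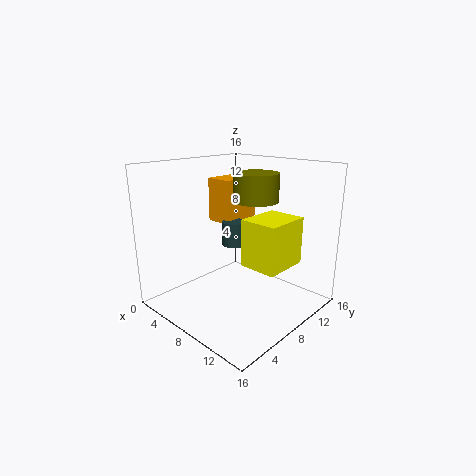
a_1 = 8
b_1 = 8.5
c_1 = 4.5
p_1 = 4.5
q_1 = 5.5
a_2 = 4.5
b_2 = 11
c_2 = 5.5
t_2 = 3
a_3 = 13
b_3 = 5
s_3 = 2
t_3 = 2.5
a_4 = 0.5
b_4 = 10.5
c_4 = 8
q_4 = 5
t_4 = 5.5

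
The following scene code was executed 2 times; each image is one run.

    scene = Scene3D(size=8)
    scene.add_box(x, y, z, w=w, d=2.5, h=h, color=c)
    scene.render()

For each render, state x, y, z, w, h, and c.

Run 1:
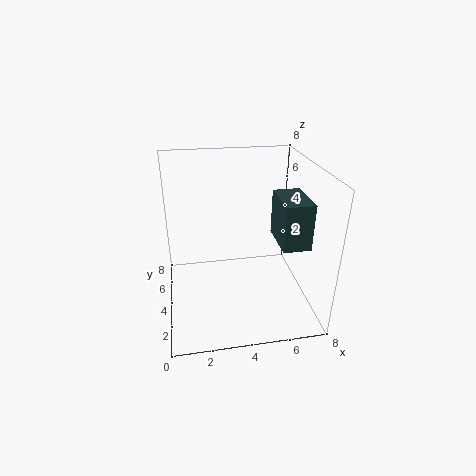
x = 6
y = 2
z = 4
w = 1.5
h = 2.5
c = 'darkslategray'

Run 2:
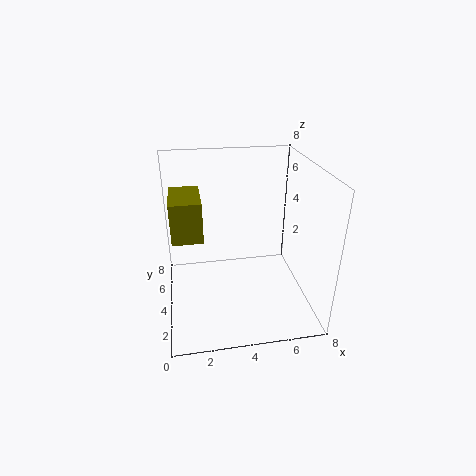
x = 0.5
y = 2
z = 5
w = 1.5
h = 2
c = 'olive'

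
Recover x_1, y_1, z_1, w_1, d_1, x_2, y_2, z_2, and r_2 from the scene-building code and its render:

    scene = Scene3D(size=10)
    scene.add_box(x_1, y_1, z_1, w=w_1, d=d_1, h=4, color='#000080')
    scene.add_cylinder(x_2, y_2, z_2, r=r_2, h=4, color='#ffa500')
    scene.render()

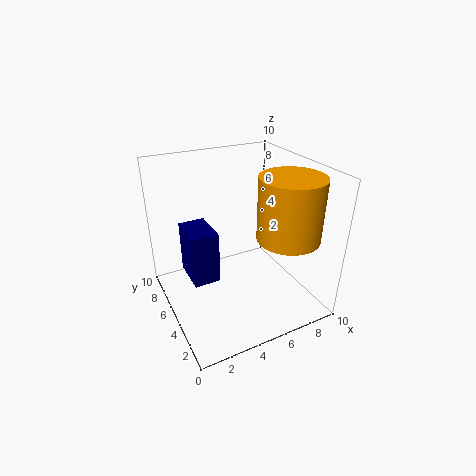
x_1 = 2; y_1 = 6; z_1 = 1; w_1 = 2; d_1 = 3; x_2 = 7; y_2 = 2; z_2 = 6; r_2 = 2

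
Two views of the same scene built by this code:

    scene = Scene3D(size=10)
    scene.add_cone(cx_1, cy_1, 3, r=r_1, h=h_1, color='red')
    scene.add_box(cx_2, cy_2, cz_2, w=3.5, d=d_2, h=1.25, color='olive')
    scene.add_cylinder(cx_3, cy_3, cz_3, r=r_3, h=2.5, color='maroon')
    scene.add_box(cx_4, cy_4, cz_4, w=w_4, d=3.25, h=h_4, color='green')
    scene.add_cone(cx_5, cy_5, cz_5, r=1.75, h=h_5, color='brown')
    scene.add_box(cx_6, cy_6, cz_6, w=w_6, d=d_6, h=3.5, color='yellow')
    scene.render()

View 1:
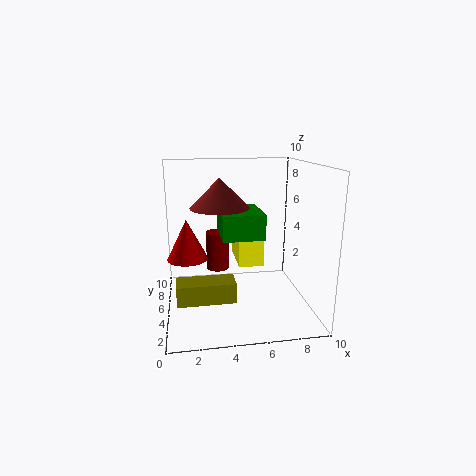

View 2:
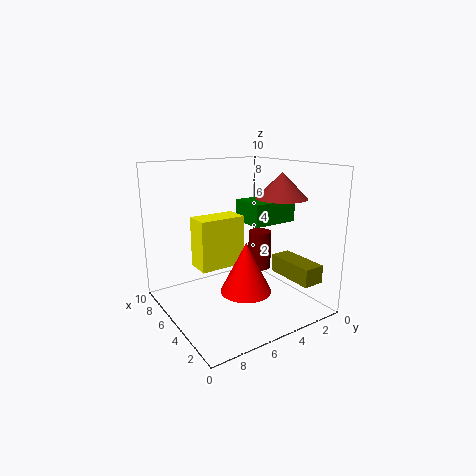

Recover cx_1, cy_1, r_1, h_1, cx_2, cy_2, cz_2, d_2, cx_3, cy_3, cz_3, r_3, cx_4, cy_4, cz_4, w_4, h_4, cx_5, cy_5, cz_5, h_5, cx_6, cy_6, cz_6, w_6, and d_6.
cx_1 = 1.5; cy_1 = 6.75; r_1 = 1.5; h_1 = 3; cx_2 = 0.75; cy_2 = 1; cz_2 = 2.25; d_2 = 1.5; cx_3 = 3.5; cy_3 = 4.25; cz_3 = 3.25; r_3 = 0.75; cx_4 = 3.5; cy_4 = 1.25; cz_4 = 6; w_4 = 2.5; h_4 = 1.5; cx_5 = 3.5; cy_5 = 2.5; cz_5 = 7.75; h_5 = 1.75; cx_6 = 5; cy_6 = 4.5; cz_6 = 3; w_6 = 1.75; d_6 = 3.25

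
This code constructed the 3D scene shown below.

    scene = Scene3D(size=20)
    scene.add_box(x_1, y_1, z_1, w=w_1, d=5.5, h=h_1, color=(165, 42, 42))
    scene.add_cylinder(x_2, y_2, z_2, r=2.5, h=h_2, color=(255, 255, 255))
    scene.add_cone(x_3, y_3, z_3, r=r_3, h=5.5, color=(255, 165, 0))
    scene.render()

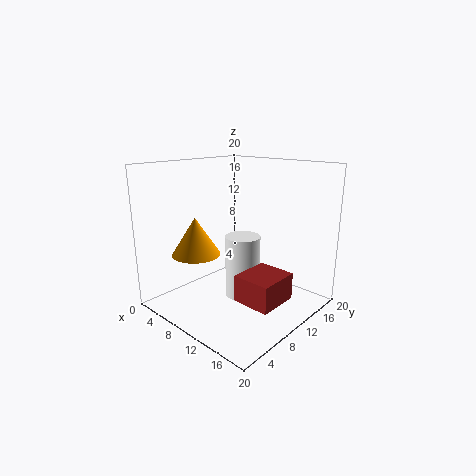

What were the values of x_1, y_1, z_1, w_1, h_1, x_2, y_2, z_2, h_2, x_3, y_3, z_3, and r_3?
x_1 = 13.5; y_1 = 5.5; z_1 = 3.5; w_1 = 5; h_1 = 3.5; x_2 = 10; y_2 = 11; z_2 = 1; h_2 = 9; x_3 = 4.5; y_3 = 7; z_3 = 7; r_3 = 3.5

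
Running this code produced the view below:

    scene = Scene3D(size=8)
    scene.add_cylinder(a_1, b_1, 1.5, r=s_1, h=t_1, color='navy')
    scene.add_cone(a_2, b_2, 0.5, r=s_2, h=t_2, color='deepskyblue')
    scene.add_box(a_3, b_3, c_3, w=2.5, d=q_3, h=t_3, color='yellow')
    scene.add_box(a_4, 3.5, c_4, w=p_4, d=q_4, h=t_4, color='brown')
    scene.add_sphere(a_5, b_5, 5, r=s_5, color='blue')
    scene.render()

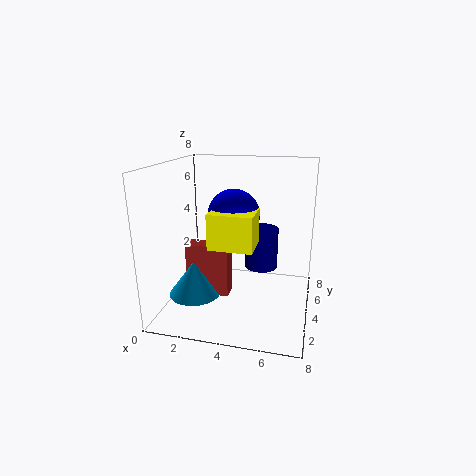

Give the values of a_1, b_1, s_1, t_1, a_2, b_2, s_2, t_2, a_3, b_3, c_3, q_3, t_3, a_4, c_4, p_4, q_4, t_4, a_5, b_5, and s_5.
a_1 = 5
b_1 = 6
s_1 = 1
t_1 = 2.5
a_2 = 1.5
b_2 = 3.5
s_2 = 1.5
t_2 = 2
a_3 = 2.5
b_3 = 3
c_3 = 3.5
q_3 = 2
t_3 = 2
a_4 = 1
c_4 = 0.5
p_4 = 2.5
q_4 = 1
t_4 = 3
a_5 = 3.5
b_5 = 5
s_5 = 1.5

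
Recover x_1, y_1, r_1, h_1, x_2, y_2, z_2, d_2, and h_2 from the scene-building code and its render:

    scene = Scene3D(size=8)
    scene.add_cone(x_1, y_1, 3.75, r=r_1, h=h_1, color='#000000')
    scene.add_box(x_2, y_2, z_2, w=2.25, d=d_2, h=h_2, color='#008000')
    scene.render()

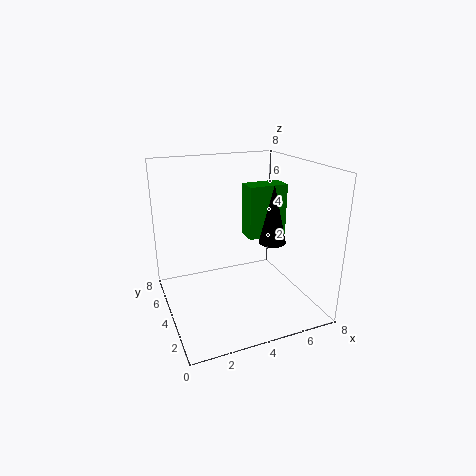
x_1 = 5.75
y_1 = 3.25
r_1 = 0.75
h_1 = 3.25
x_2 = 4.75
y_2 = 4
z_2 = 3.75
d_2 = 1.25
h_2 = 3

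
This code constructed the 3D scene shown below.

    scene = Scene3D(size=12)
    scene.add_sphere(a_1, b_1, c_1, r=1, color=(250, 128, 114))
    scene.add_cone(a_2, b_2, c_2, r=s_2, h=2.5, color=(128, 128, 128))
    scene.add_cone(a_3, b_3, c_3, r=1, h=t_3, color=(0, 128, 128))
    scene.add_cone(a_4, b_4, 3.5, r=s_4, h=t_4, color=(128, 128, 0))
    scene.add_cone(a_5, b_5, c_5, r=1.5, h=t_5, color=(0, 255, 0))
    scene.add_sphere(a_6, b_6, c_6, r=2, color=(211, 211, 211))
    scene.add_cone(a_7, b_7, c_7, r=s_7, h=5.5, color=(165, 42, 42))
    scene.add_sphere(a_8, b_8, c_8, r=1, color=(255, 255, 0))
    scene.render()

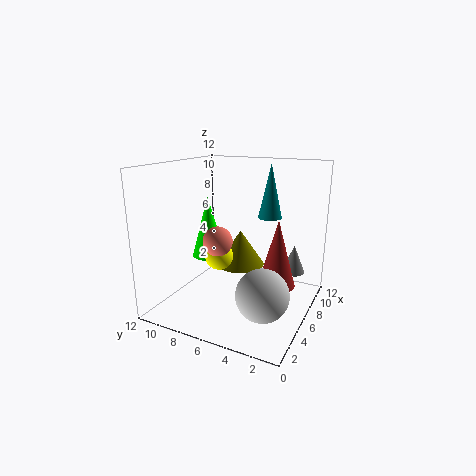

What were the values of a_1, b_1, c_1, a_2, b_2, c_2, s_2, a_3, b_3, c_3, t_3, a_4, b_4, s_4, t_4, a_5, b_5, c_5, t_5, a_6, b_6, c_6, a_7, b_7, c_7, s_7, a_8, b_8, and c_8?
a_1 = 1; b_1 = 5; c_1 = 7.5; a_2 = 9; b_2 = 2; c_2 = 2.5; s_2 = 1; a_3 = 8; b_3 = 4; c_3 = 7.5; t_3 = 4.5; a_4 = 6.5; b_4 = 6; s_4 = 2; t_4 = 3; a_5 = 7; b_5 = 9.5; c_5 = 3.5; t_5 = 5.5; a_6 = 3; b_6 = 2.5; c_6 = 3; a_7 = 6; b_7 = 2.5; c_7 = 2.5; s_7 = 1.5; a_8 = 2; b_8 = 5.5; c_8 = 6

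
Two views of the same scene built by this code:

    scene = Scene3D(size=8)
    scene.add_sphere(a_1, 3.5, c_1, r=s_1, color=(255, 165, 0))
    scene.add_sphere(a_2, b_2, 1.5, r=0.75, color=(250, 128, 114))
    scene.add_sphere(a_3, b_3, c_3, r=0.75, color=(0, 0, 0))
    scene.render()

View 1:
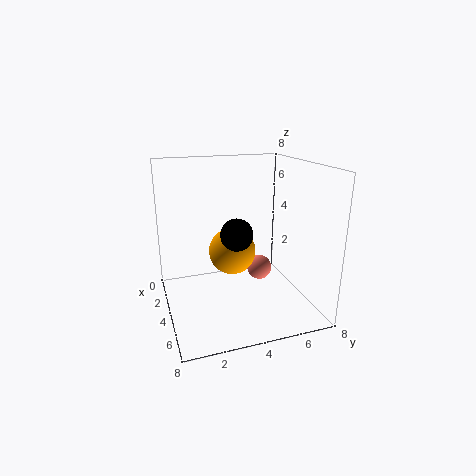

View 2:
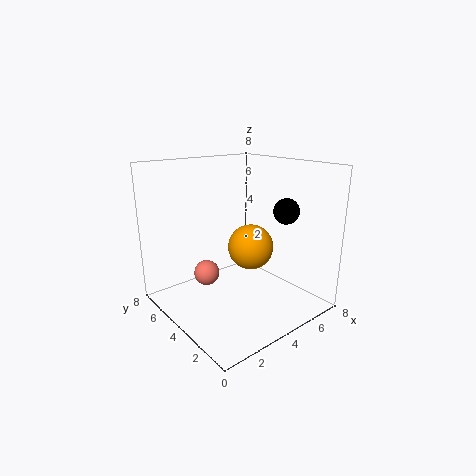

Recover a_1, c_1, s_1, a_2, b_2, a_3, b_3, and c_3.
a_1 = 4.5; c_1 = 3.5; s_1 = 1.25; a_2 = 3; b_2 = 5.75; a_3 = 6.75; b_3 = 3; c_3 = 5.25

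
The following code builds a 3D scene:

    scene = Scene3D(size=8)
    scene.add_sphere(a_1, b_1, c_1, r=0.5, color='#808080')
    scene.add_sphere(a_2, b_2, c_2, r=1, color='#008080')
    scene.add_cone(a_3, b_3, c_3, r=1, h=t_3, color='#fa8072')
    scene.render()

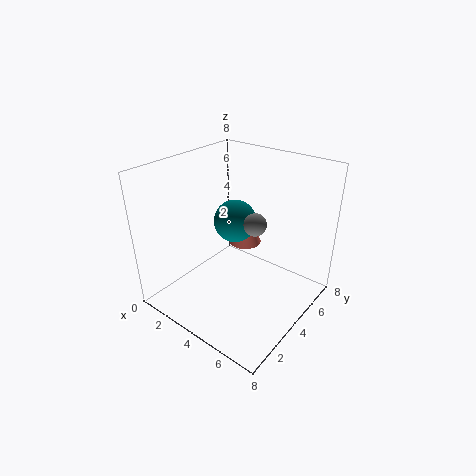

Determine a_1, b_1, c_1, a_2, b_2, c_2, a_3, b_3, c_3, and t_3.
a_1 = 6.5; b_1 = 2; c_1 = 6.5; a_2 = 5; b_2 = 2.5; c_2 = 6; a_3 = 3; b_3 = 6; c_3 = 2.5; t_3 = 2.5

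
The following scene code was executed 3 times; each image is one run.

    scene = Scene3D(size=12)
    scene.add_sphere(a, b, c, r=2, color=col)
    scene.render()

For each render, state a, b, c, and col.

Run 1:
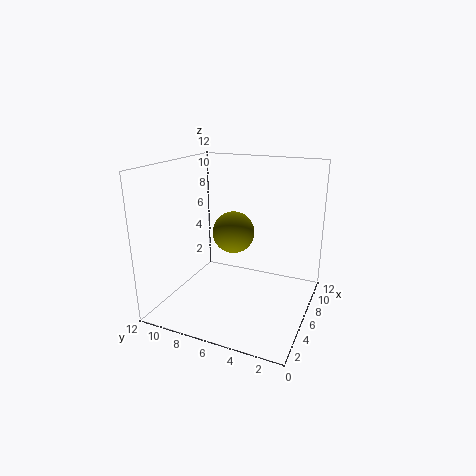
a = 9.5, b = 8, c = 5, col = 'olive'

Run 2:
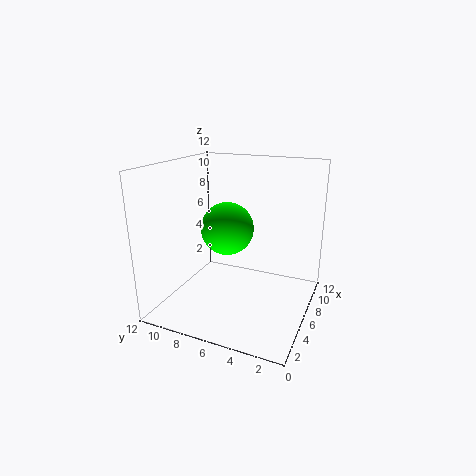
a = 4, b = 6, c = 7.5, col = 'lime'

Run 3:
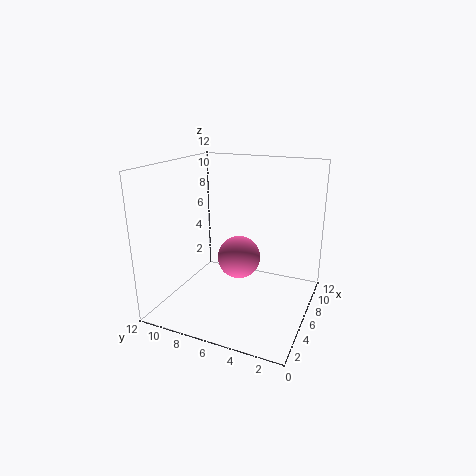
a = 8.5, b = 7, c = 3, col = 'hotpink'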